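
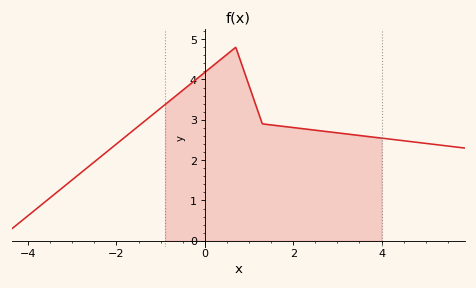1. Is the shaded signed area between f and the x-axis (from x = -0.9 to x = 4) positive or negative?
positive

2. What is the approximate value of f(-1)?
3.3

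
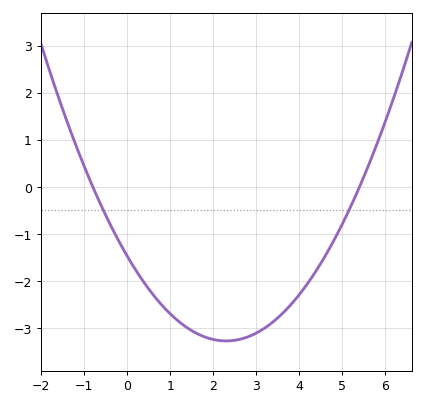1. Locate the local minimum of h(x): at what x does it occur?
2.2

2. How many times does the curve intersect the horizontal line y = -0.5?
2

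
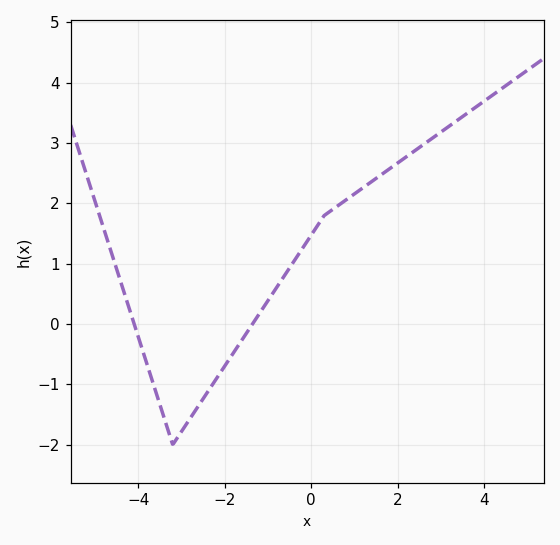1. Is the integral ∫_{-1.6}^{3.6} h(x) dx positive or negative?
positive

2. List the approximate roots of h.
-4.09, -1.36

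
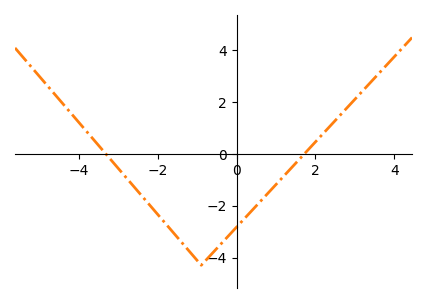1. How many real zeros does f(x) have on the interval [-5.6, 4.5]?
2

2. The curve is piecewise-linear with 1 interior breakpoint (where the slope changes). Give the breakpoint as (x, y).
(-0.9, -4.3)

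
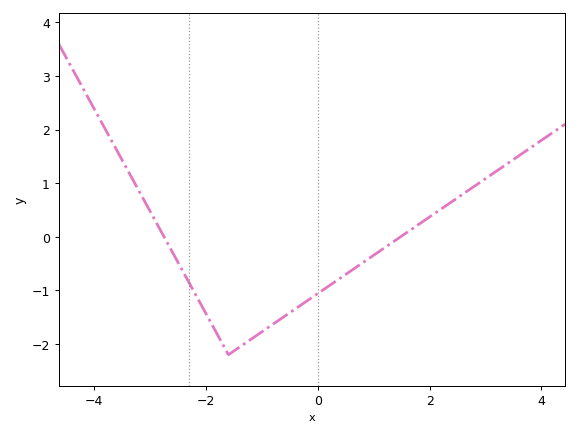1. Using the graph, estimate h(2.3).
0.586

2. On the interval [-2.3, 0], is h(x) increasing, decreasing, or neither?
neither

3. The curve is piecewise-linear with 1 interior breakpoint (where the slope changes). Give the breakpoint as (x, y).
(-1.6, -2.2)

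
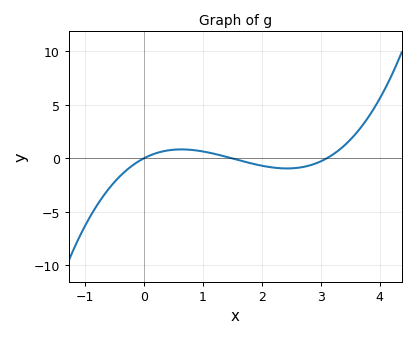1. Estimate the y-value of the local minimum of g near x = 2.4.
-0.939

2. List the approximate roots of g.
0, 1.5, 3.1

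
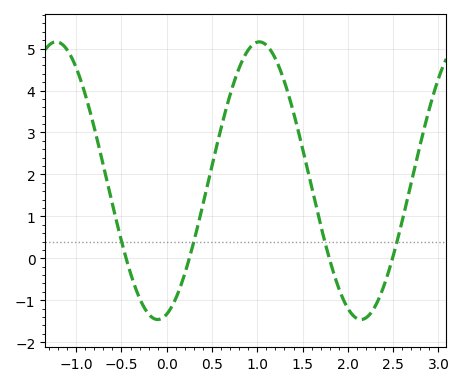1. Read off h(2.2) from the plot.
-1.42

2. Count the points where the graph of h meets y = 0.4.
4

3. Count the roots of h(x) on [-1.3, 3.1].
4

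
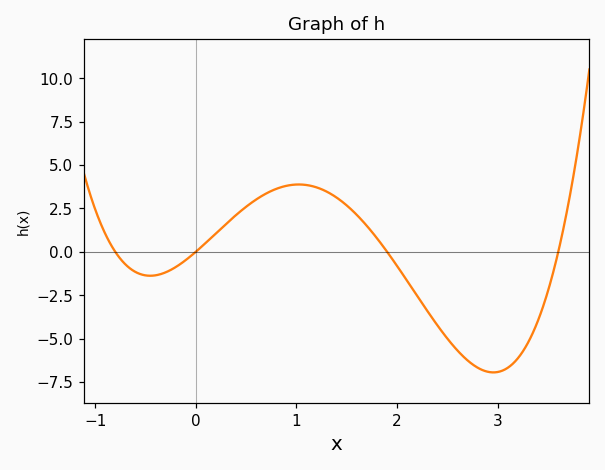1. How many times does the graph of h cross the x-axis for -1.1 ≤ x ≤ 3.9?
4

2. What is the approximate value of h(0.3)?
1.6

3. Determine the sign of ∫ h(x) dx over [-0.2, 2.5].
positive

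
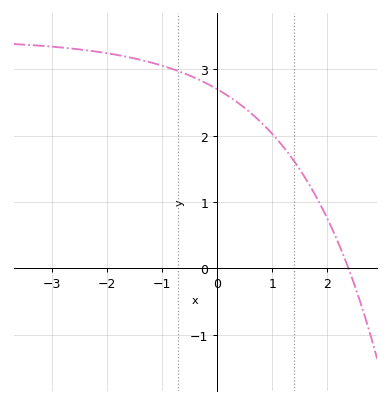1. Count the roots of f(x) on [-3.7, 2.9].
1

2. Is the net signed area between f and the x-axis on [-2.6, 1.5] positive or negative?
positive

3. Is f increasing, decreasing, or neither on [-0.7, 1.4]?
decreasing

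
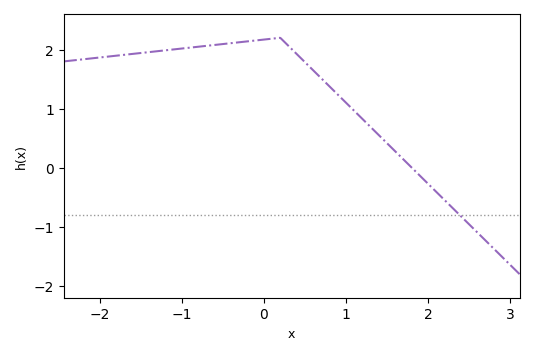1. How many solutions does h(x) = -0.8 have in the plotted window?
1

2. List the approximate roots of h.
1.8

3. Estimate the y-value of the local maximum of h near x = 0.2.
2.2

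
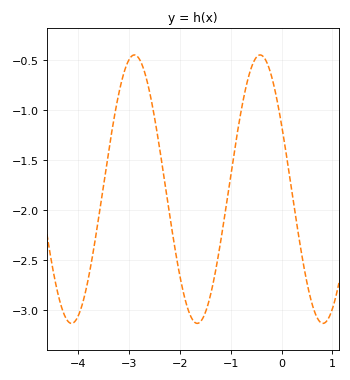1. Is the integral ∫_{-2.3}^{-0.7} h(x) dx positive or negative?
negative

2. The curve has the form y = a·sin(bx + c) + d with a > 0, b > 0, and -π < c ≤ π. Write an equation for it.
y = 1.34sin(2.5x + 2.6) - 1.79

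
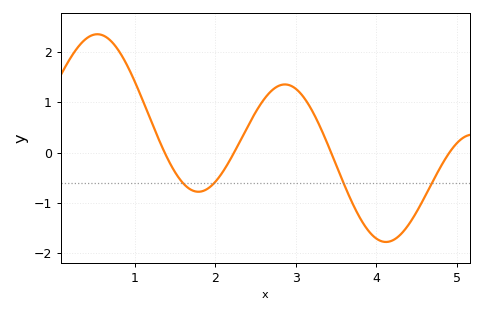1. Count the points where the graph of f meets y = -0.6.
4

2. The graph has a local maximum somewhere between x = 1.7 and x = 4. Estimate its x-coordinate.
2.86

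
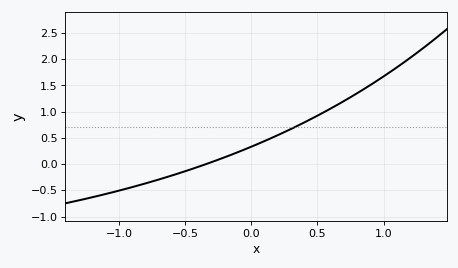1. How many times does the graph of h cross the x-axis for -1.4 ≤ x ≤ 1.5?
1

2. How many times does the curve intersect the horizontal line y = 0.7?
1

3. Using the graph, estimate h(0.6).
1.06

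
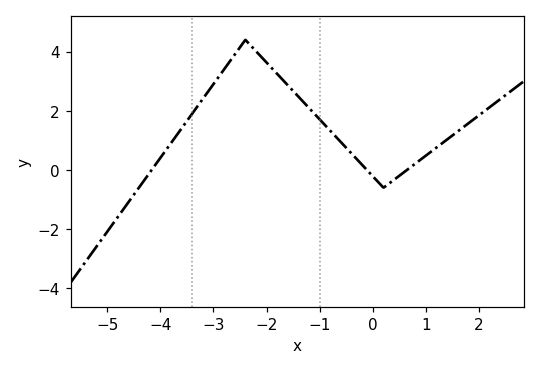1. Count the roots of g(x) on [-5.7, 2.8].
3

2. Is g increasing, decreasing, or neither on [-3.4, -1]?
neither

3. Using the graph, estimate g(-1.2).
2.09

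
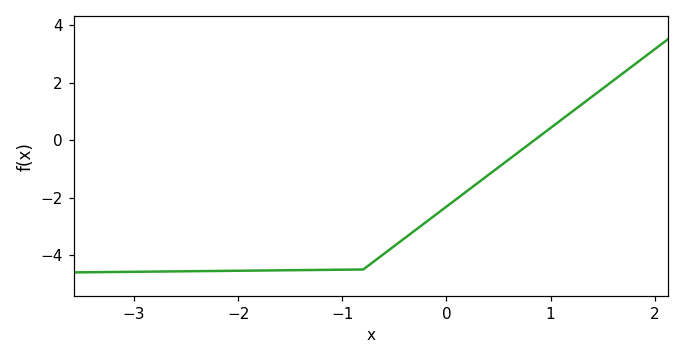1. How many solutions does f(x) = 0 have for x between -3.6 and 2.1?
1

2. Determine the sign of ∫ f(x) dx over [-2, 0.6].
negative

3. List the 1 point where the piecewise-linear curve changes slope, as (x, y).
(-0.8, -4.5)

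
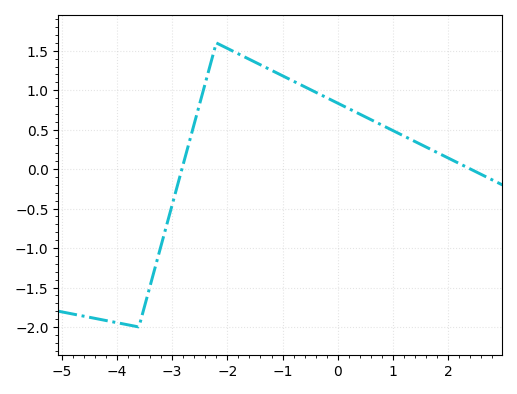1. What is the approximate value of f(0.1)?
0.8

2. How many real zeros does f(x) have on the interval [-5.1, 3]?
2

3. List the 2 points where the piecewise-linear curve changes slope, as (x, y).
(-3.6, -2); (-2.2, 1.6)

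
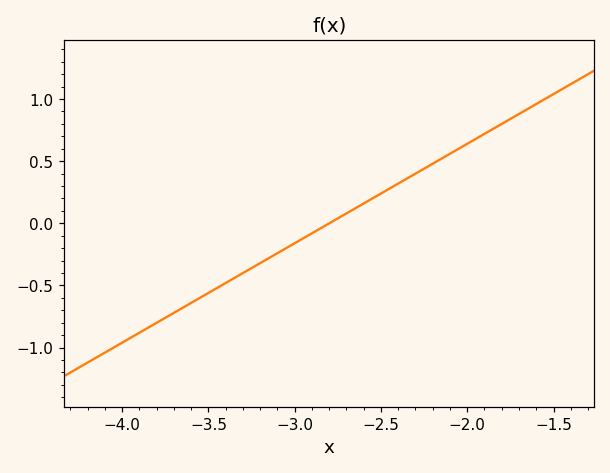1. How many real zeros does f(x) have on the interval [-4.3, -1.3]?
1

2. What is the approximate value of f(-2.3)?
0.4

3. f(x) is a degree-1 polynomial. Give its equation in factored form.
y = 0.8(x + 2.8)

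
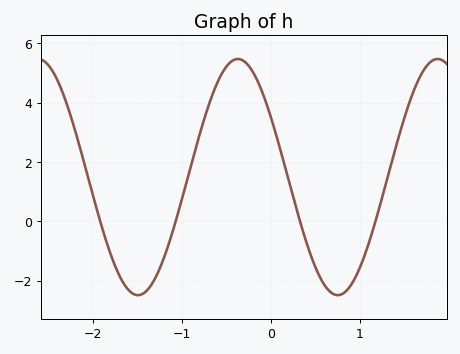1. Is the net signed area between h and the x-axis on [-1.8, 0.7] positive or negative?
positive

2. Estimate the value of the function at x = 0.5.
-1.6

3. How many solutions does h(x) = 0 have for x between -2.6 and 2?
4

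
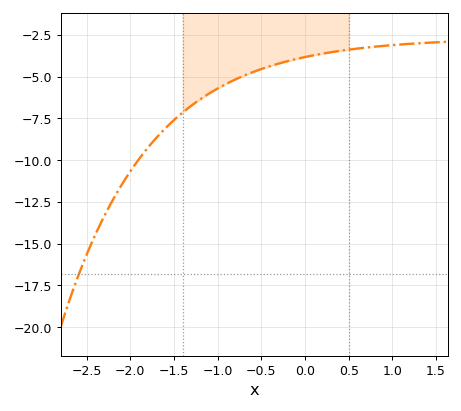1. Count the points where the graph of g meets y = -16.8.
1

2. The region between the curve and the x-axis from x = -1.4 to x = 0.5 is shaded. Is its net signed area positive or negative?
negative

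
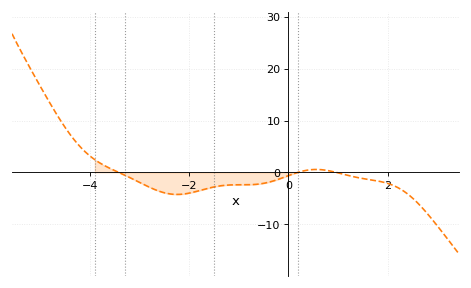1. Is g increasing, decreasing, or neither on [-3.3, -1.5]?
neither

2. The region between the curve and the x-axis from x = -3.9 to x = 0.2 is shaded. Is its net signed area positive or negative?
negative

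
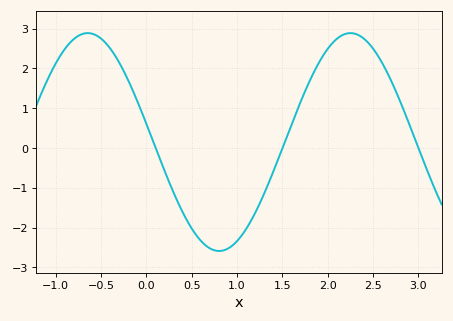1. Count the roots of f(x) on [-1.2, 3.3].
3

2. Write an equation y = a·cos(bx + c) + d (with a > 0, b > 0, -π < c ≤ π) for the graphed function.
y = 2.74cos(2.2x + 1.4) + 0.15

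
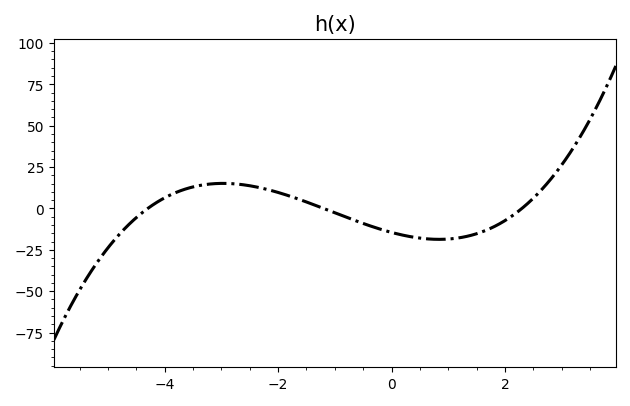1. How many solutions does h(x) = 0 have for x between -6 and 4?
3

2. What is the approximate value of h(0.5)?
-18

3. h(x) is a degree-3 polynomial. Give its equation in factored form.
y = 1.22(x + 4.3)(x + 1.2)(x - 2.3)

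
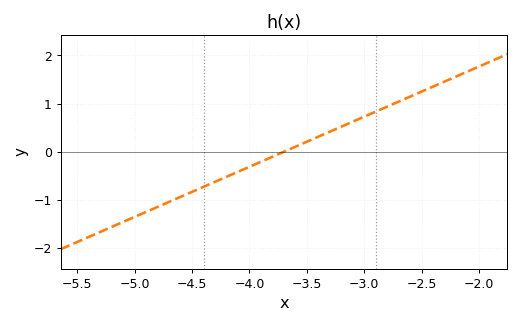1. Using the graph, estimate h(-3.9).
-0.2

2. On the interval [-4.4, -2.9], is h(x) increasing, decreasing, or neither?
increasing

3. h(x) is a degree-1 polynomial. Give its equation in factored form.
y = 1.04(x + 3.7)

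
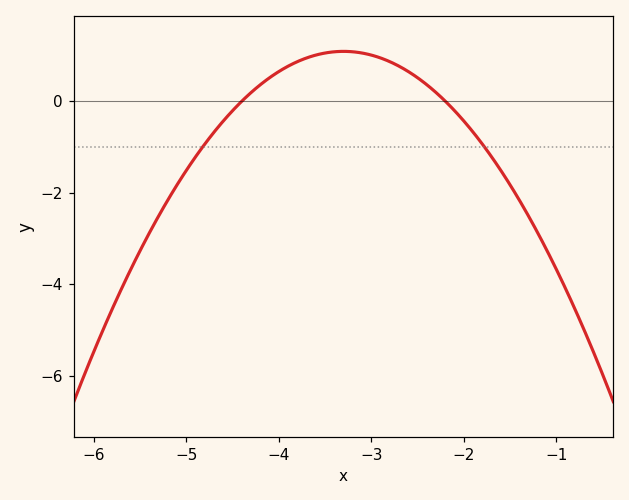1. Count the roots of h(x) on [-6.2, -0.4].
2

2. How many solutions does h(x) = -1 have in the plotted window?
2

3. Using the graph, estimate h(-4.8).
-1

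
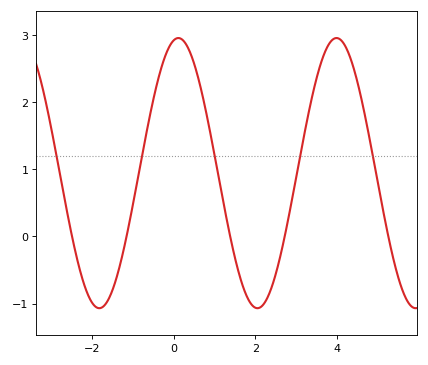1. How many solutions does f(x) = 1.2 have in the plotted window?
5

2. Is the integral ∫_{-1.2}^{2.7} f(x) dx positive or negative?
positive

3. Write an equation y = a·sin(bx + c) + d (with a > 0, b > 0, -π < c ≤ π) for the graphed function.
y = 2.01sin(1.6x + 1.4) + 0.94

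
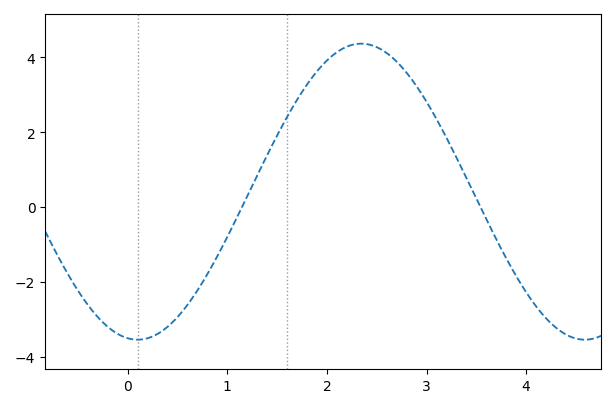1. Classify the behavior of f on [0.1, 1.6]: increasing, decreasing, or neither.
increasing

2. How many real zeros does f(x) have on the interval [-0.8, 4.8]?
2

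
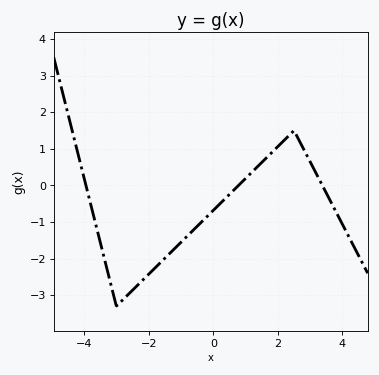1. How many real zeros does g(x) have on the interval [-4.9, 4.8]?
3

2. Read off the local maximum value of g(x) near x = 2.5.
1.5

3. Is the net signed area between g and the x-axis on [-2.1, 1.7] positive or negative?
negative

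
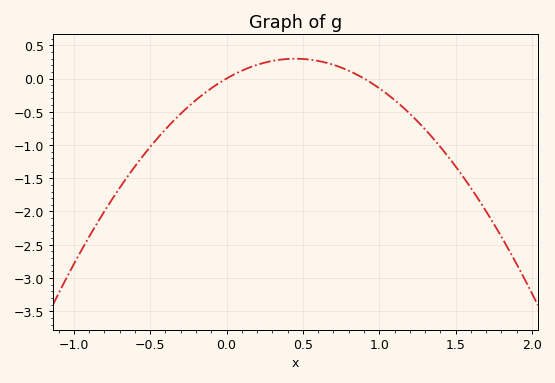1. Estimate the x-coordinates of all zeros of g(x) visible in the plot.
0, 0.9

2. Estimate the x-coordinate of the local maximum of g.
0.45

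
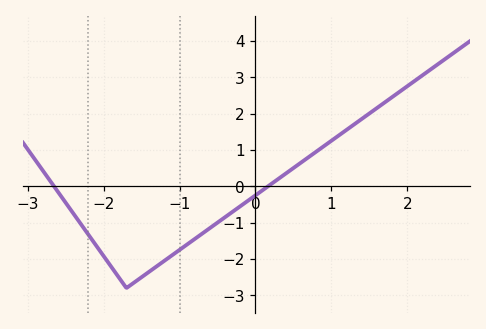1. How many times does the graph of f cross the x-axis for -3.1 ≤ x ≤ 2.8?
2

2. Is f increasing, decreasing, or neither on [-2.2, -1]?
neither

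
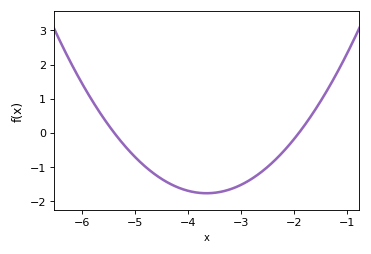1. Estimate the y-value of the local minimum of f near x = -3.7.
-1.78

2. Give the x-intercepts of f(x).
-5.4, -1.9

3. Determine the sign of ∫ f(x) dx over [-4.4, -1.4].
negative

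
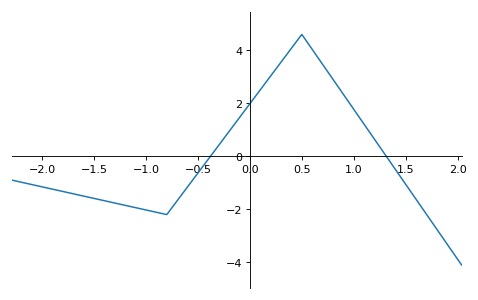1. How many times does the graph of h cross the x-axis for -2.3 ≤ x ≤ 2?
2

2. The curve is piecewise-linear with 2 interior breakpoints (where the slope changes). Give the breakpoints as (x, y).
(-0.8, -2.2); (0.5, 4.6)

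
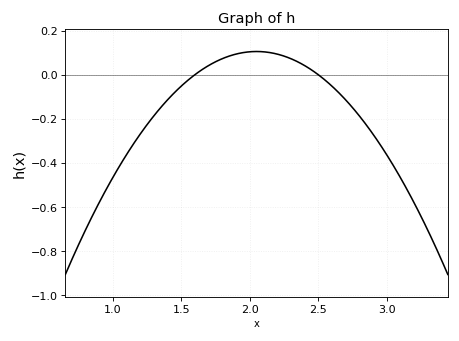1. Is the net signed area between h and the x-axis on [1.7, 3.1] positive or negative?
negative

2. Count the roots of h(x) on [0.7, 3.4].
2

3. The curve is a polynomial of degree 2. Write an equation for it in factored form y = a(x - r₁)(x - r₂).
y = -0.52(x - 1.6)(x - 2.5)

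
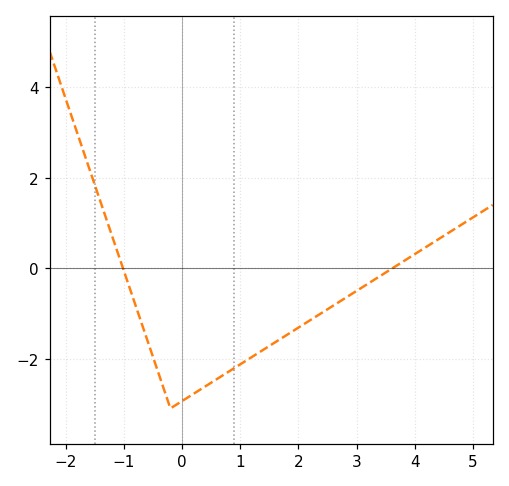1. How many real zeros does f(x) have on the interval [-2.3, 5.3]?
2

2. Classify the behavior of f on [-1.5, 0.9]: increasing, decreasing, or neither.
neither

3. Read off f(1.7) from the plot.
-1.6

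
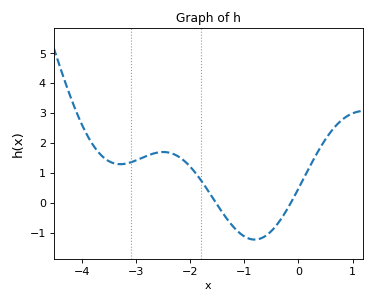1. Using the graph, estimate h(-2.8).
1.6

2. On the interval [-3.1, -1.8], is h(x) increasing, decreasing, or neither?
neither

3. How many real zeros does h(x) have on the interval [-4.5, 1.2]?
2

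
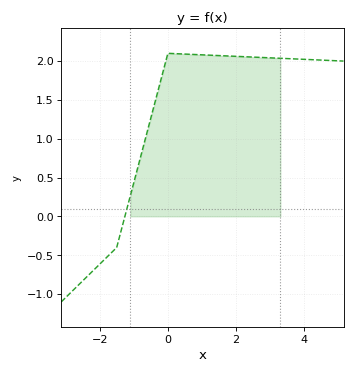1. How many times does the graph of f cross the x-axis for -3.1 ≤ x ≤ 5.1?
1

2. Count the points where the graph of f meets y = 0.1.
1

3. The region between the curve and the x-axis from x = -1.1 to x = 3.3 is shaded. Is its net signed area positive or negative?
positive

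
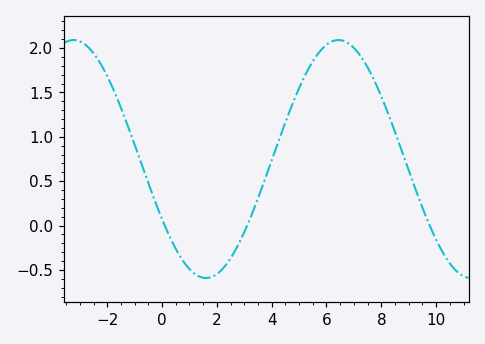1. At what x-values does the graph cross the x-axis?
0, 3.2, 9.8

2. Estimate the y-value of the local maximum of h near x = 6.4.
2.1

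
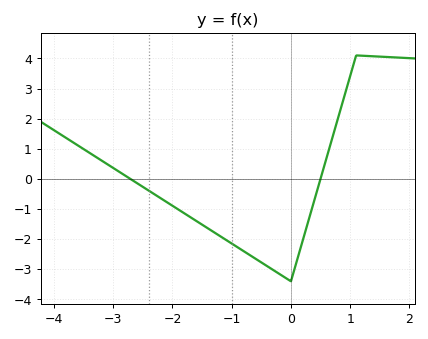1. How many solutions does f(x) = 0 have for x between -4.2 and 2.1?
2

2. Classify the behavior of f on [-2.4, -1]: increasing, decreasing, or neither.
decreasing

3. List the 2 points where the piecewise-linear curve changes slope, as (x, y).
(0, -3.4); (1.1, 4.1)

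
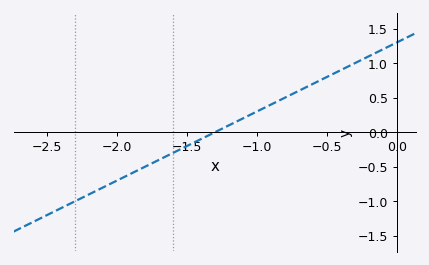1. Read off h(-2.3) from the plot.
-1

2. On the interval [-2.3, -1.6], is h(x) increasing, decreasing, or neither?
increasing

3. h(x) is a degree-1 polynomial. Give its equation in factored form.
y = 1(x + 1.3)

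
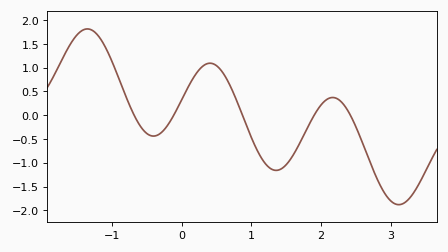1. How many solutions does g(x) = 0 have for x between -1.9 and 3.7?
5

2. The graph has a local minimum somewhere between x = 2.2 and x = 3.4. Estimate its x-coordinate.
3.1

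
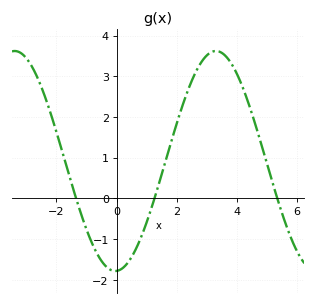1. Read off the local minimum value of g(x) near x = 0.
-1.8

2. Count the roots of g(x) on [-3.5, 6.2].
3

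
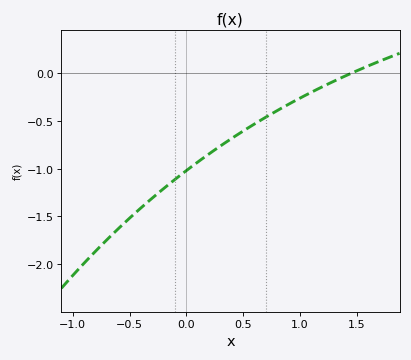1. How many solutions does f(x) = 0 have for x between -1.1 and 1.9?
1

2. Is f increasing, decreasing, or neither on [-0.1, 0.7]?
increasing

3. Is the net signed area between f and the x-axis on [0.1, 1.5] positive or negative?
negative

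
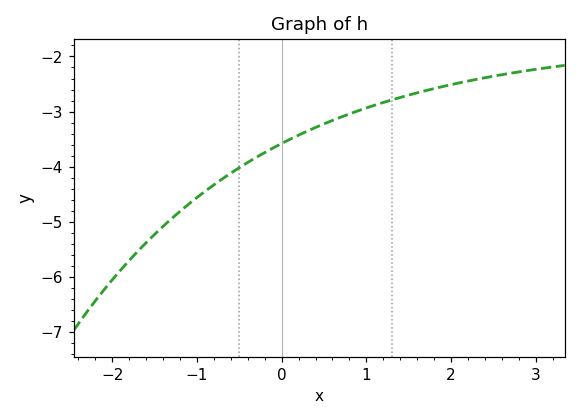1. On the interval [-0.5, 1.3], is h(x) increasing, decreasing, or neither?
increasing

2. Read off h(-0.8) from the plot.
-4.3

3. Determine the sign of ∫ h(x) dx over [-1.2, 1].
negative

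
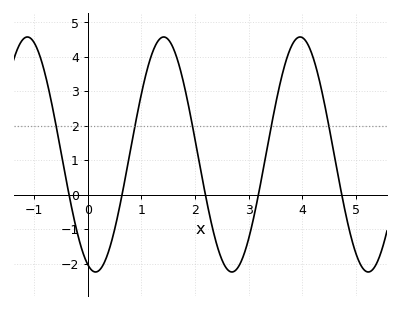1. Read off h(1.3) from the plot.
4.44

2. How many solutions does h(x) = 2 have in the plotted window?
5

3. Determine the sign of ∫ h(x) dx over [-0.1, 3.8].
positive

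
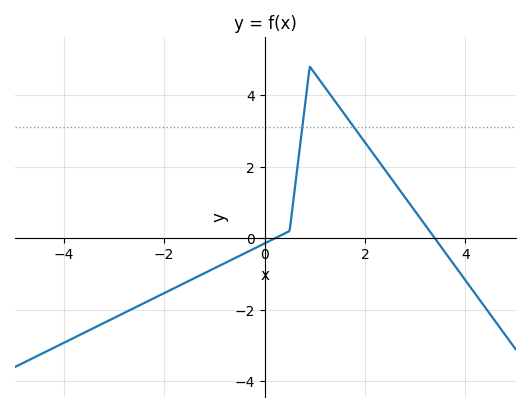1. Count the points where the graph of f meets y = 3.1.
2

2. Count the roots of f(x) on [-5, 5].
2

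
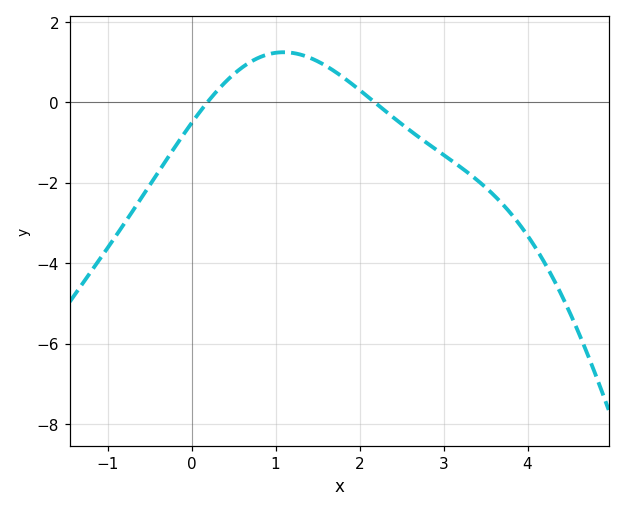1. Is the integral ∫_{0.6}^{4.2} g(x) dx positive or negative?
negative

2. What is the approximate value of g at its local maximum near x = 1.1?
1.2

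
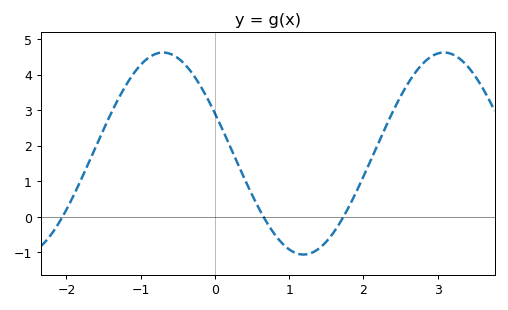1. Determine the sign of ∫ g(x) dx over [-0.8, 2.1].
positive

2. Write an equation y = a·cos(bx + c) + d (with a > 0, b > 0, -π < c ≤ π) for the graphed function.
y = 2.84cos(1.7x + 1.2) + 1.78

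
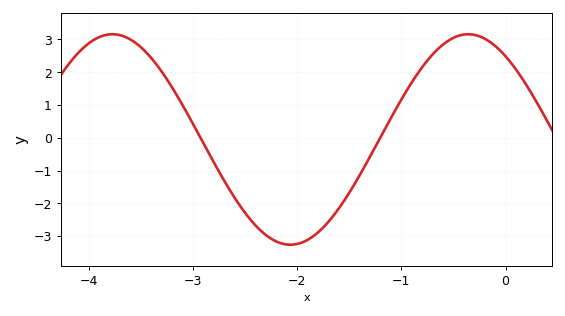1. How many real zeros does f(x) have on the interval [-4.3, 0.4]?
2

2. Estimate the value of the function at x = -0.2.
3.02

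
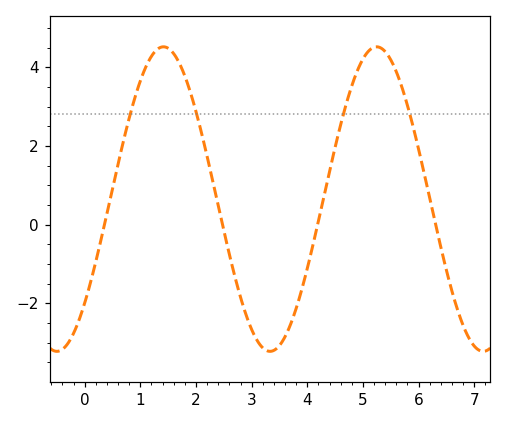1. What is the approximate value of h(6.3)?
0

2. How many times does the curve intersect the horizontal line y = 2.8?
4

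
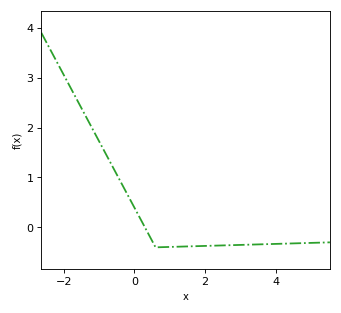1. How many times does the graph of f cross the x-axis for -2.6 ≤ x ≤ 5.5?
1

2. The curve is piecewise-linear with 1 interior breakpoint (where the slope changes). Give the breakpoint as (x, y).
(0.6, -0.4)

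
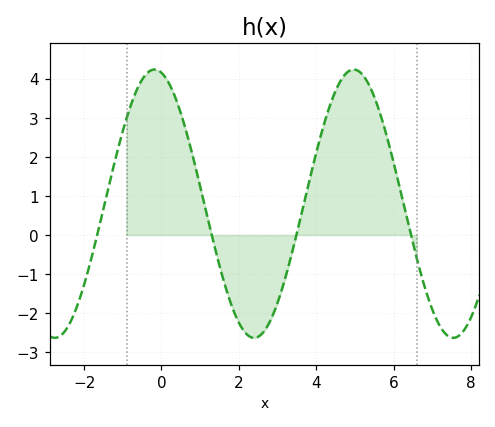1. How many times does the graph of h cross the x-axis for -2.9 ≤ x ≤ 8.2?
4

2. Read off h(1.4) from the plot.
-0.4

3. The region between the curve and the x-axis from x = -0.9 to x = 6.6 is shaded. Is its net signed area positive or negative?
positive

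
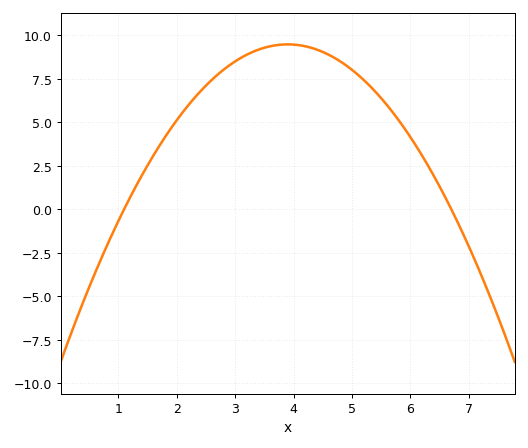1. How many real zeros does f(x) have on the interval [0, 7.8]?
2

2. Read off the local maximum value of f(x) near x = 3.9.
9.49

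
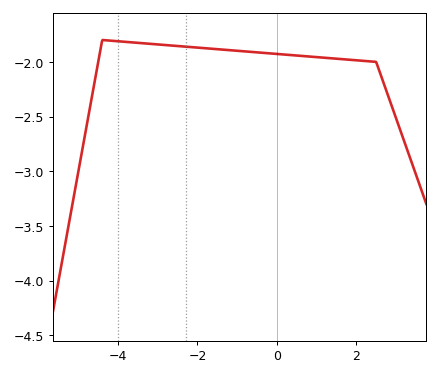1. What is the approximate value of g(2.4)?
-2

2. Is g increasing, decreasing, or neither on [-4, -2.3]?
decreasing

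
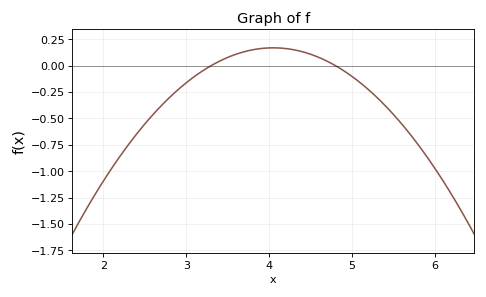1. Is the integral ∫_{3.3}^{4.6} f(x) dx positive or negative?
positive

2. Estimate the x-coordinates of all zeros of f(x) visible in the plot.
3.3, 4.8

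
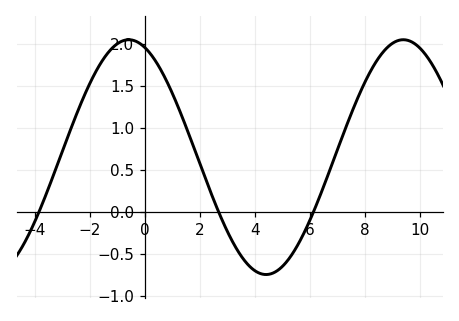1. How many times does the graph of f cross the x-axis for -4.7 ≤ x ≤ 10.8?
3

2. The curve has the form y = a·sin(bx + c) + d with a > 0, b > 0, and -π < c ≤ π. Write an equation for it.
y = 1.4sin(0.63x + 1.9) + 0.65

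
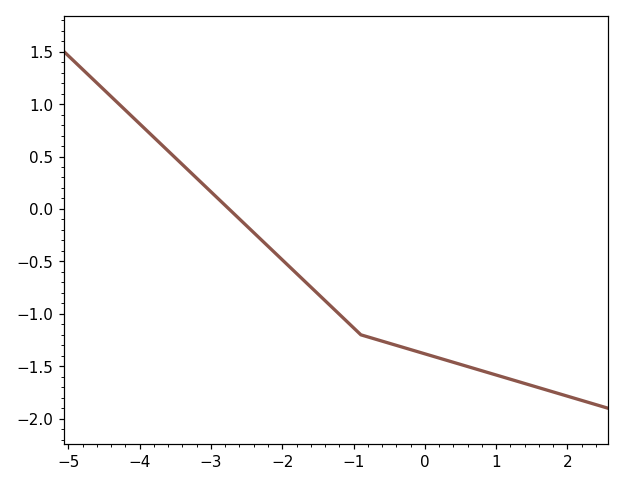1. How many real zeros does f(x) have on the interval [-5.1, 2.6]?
1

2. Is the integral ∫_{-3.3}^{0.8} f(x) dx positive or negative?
negative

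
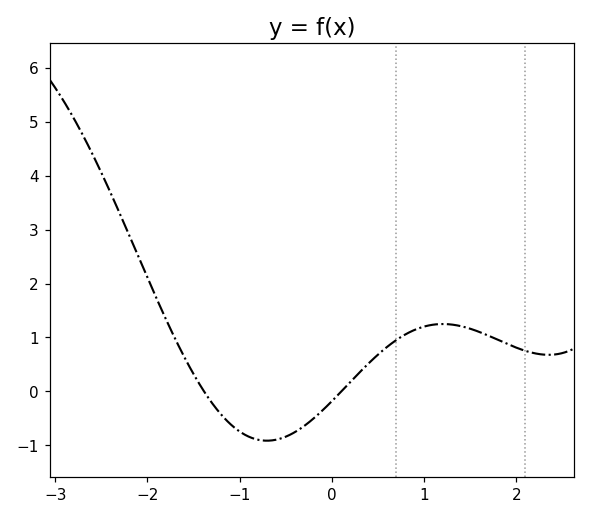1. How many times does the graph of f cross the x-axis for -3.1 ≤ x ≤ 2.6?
2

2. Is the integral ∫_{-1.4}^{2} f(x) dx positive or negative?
positive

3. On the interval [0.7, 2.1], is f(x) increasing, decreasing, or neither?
neither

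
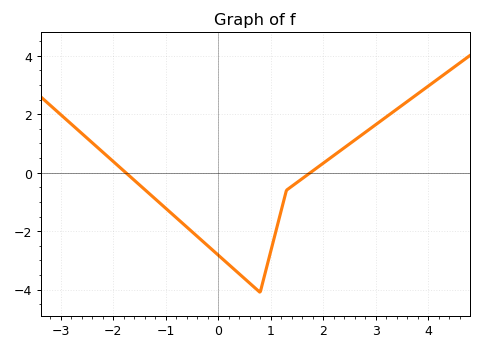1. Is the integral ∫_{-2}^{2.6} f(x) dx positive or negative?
negative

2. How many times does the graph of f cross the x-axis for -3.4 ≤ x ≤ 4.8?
2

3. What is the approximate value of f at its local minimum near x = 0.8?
-4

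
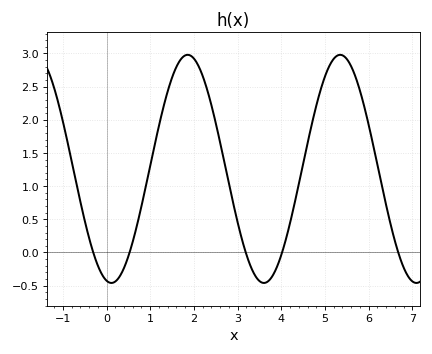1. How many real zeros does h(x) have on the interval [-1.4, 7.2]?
5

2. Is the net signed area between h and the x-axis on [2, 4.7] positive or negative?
positive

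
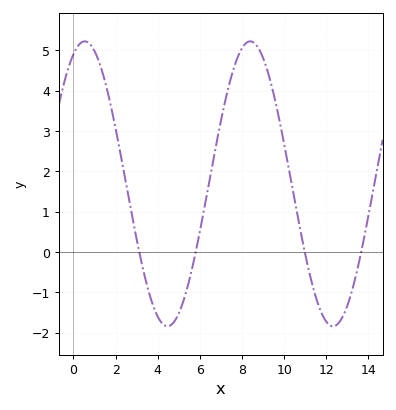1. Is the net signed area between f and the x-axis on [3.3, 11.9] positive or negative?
positive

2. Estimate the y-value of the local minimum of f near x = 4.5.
-1.8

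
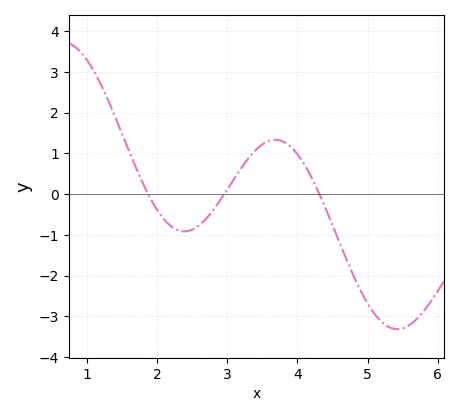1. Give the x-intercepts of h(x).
1.9, 3, 4.3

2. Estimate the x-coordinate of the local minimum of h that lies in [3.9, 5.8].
5.4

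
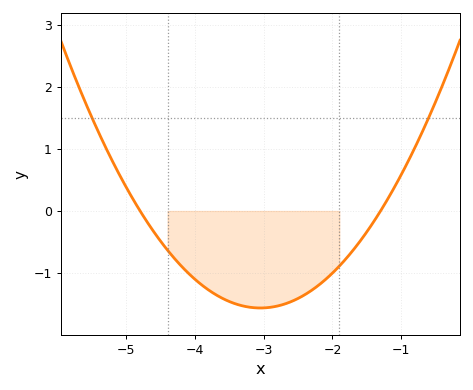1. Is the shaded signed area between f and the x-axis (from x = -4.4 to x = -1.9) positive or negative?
negative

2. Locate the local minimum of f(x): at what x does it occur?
-3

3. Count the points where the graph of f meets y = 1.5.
2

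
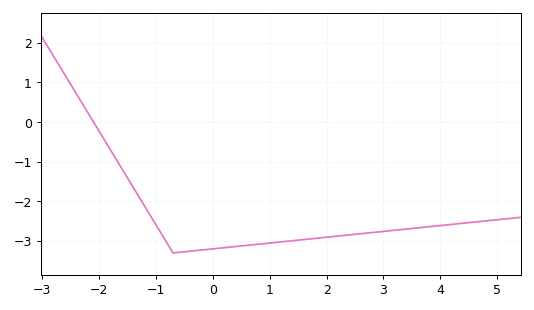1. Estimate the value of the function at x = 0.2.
-3.17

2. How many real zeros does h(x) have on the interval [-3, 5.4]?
1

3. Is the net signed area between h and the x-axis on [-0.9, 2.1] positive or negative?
negative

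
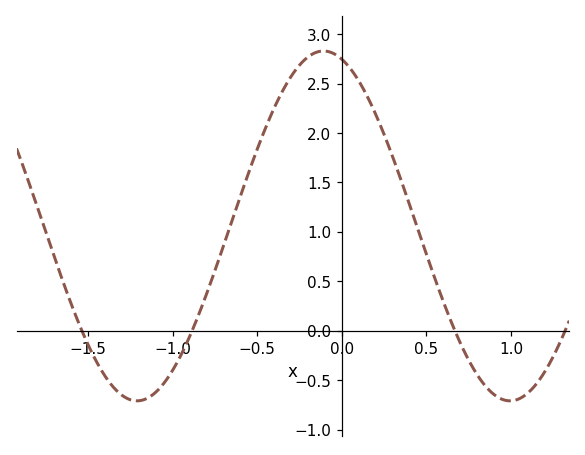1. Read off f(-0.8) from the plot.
0.371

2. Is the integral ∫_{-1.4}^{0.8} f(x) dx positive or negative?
positive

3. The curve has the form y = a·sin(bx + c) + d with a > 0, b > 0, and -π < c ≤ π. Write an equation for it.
y = 1.77sin(2.85x + 1.88) + 1.06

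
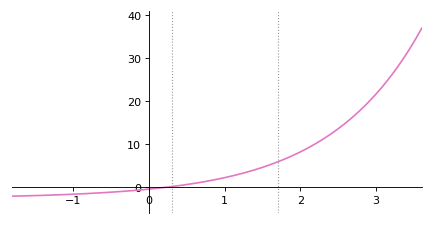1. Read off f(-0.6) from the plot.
-1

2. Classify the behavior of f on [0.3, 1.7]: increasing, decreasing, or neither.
increasing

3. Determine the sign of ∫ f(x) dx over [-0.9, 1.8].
positive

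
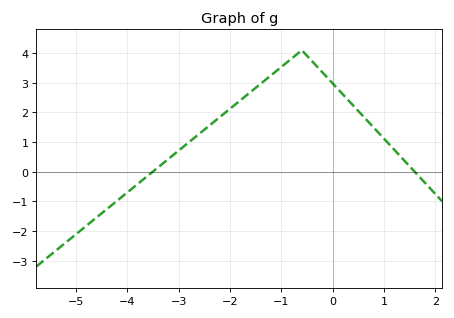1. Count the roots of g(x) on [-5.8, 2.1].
2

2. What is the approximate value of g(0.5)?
2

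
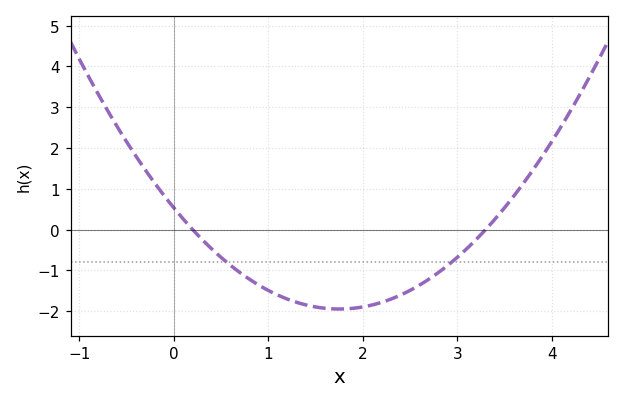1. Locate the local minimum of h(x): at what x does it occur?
1.7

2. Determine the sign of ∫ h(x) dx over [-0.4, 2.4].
negative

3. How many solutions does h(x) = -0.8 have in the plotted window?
2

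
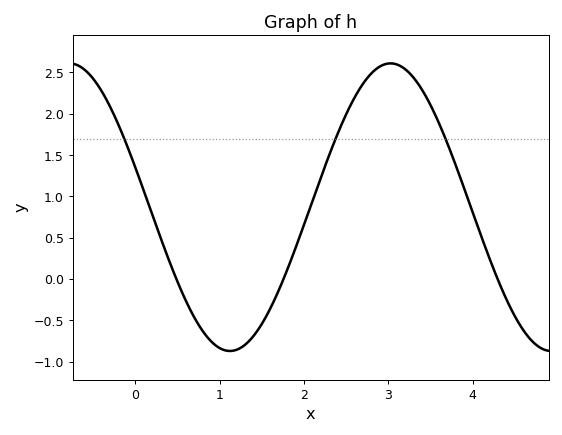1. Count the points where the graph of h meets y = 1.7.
3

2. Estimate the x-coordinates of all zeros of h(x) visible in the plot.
0.487, 1.76, 4.3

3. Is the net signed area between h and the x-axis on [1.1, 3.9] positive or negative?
positive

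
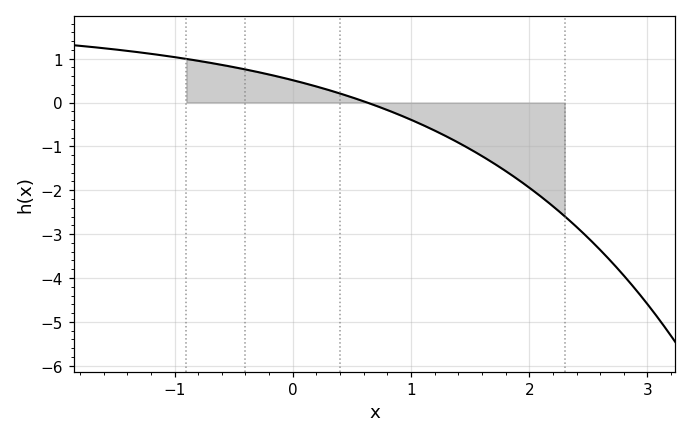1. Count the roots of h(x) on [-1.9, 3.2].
1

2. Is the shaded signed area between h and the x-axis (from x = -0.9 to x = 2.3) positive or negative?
negative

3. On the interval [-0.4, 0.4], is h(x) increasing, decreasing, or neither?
decreasing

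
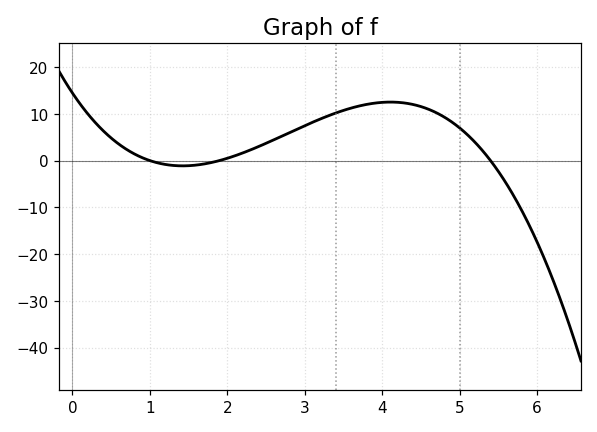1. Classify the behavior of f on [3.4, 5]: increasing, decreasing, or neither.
neither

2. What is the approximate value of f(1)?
0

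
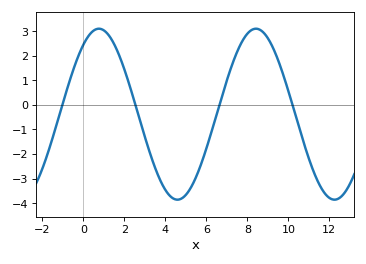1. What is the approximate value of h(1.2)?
2.9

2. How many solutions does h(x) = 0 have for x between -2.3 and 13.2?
4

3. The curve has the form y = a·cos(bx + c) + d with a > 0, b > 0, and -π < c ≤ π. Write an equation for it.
y = 3.48cos(0.82x - 0.62) - 0.38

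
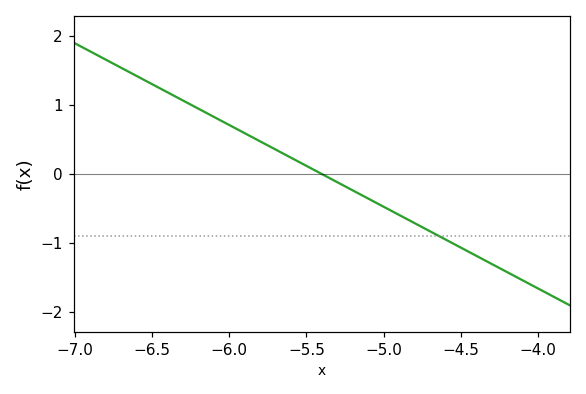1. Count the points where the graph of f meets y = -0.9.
1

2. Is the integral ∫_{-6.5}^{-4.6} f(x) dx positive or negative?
positive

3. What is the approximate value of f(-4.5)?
-1.06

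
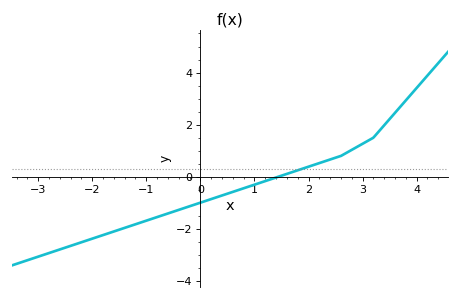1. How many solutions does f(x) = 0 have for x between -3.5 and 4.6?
1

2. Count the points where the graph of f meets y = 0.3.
1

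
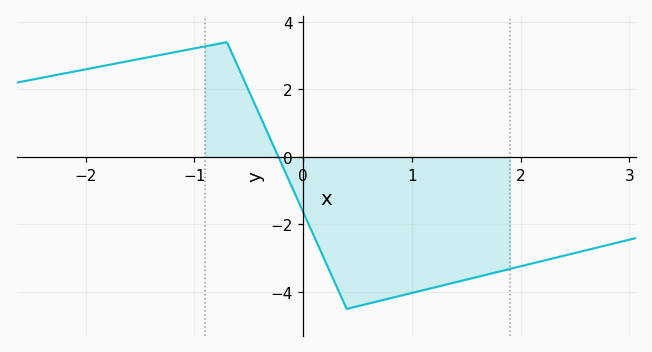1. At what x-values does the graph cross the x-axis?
-0.227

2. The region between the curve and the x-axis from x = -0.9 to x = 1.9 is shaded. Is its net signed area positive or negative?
negative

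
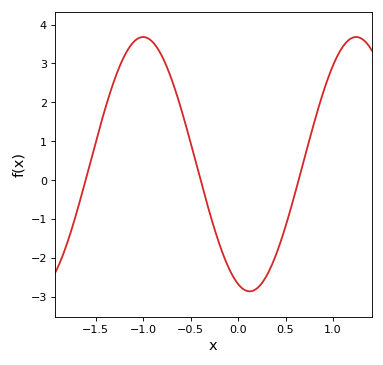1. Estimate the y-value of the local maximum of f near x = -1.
3.7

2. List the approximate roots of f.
-1.6, -0.4, 0.65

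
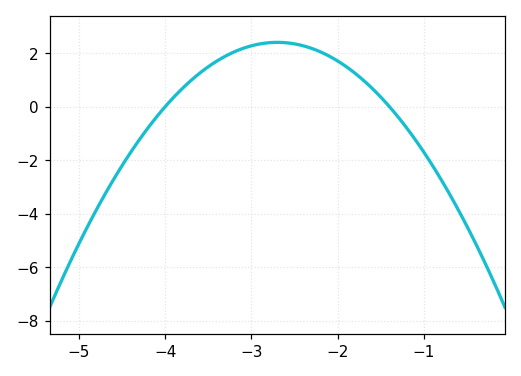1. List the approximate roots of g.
-4, -1.4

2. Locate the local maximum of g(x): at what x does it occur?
-2.7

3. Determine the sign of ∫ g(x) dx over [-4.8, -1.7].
positive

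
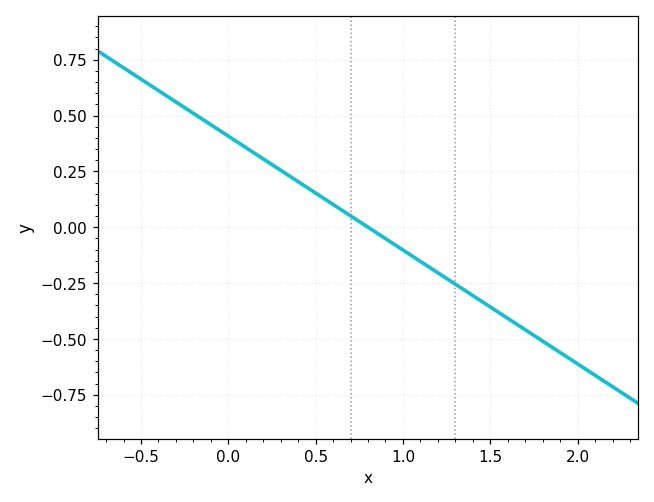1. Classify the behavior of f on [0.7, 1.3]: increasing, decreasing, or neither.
decreasing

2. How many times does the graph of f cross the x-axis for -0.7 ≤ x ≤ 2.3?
1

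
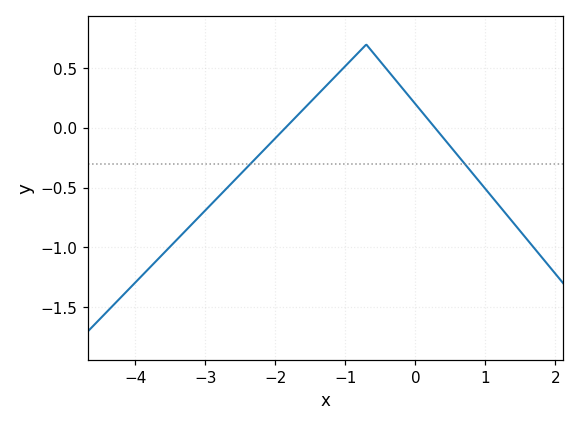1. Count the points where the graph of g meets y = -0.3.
2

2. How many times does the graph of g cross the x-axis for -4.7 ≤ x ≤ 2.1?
2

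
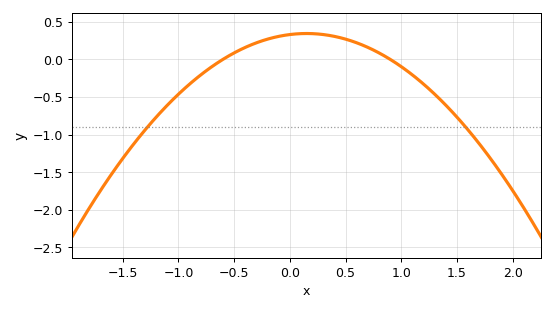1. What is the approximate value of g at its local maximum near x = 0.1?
0.343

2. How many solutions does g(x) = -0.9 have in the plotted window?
2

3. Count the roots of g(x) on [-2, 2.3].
2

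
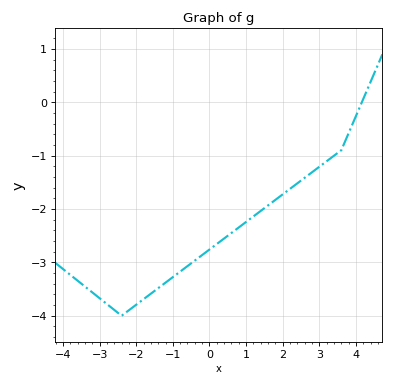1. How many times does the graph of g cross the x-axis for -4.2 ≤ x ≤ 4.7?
1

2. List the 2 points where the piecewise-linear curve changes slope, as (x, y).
(-2.4, -4); (3.6, -0.9)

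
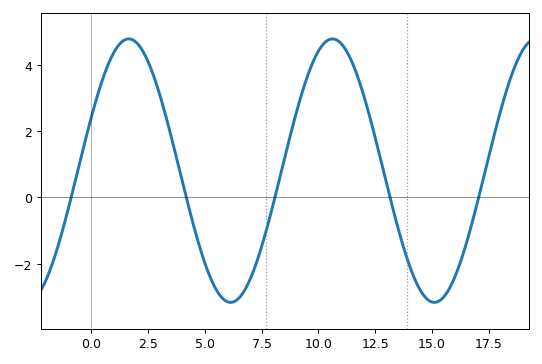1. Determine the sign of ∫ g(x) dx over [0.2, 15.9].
positive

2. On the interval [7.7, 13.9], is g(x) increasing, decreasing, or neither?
neither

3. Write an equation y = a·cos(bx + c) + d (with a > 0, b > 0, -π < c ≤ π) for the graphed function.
y = 3.98cos(0.7x - 1.1) + 0.81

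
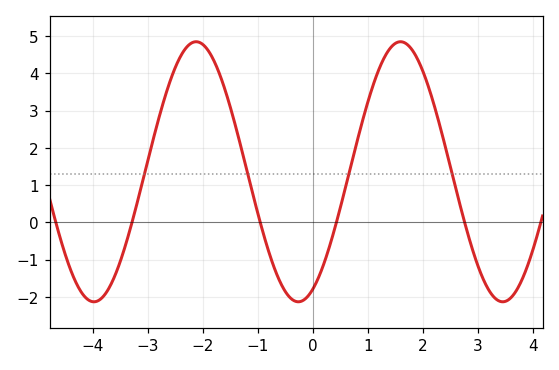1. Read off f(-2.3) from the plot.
4.7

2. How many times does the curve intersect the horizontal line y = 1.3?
4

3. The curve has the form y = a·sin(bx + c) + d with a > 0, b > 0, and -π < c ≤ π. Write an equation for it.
y = 3.49sin(1.69x - 1.12) + 1.36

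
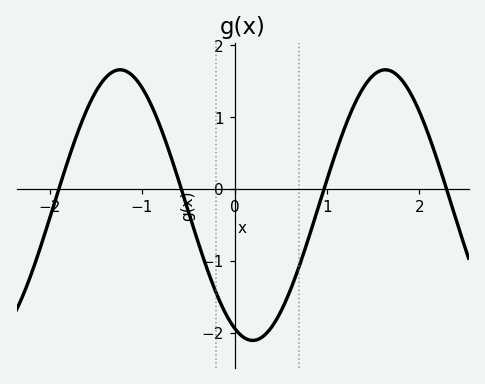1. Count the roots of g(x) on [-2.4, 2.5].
4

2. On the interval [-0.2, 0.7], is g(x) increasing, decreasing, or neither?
neither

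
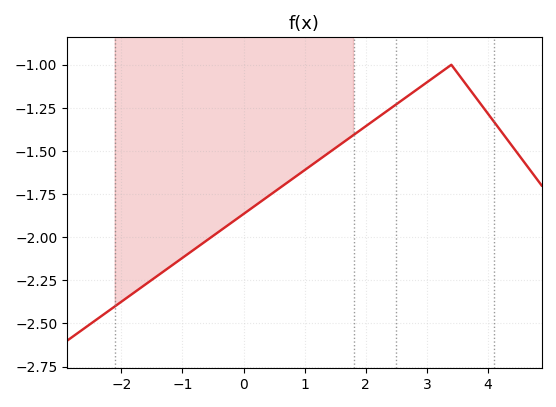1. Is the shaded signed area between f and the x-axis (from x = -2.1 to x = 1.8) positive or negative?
negative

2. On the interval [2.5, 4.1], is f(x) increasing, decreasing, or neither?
neither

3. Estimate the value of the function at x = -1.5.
-2.25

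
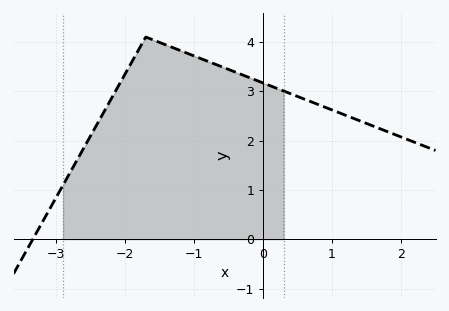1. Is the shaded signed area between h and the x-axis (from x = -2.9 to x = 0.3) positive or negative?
positive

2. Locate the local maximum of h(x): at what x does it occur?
-1.7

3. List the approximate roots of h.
-3.3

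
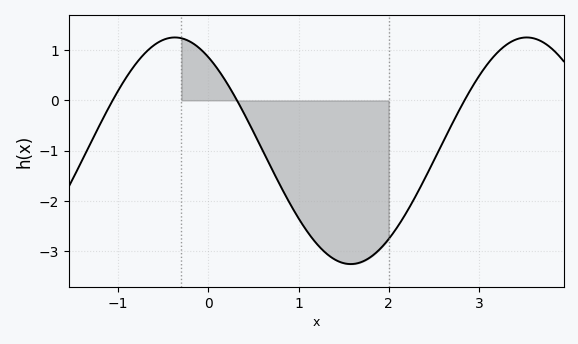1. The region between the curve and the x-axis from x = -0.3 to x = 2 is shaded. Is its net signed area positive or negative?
negative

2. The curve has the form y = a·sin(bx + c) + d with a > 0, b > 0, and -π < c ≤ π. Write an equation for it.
y = 2.25sin(1.61x + 2.17) - 1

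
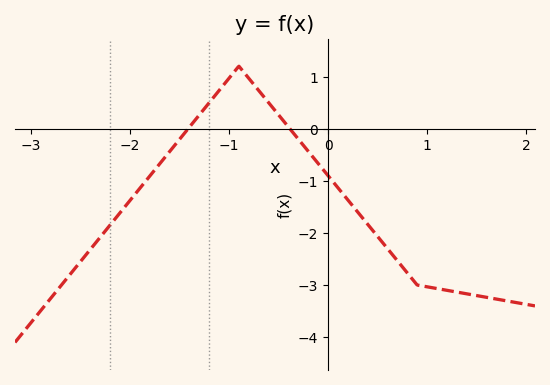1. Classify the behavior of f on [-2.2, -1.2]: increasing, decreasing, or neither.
increasing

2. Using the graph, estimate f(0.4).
-1.8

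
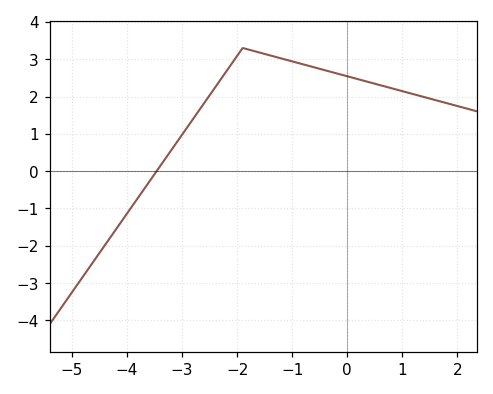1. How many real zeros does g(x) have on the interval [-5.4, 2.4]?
1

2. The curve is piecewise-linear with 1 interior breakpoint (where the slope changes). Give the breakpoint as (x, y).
(-1.9, 3.3)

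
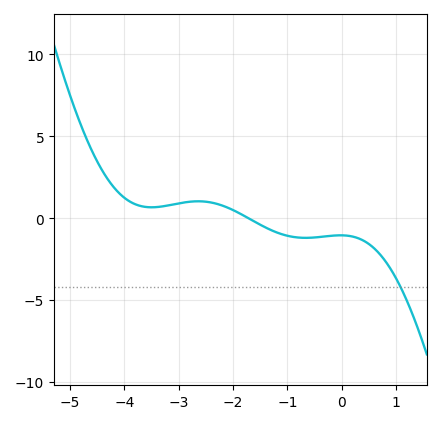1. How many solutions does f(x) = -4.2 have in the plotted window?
1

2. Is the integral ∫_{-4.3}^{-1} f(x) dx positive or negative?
positive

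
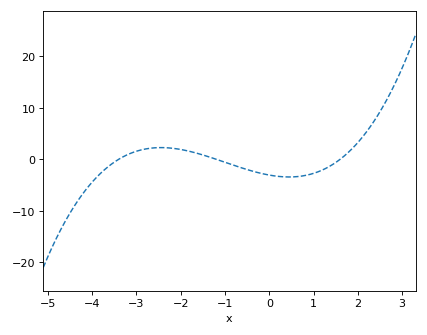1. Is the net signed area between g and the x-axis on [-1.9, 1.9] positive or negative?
negative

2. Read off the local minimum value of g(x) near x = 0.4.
-3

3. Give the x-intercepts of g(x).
-3.4, -1.2, 1.6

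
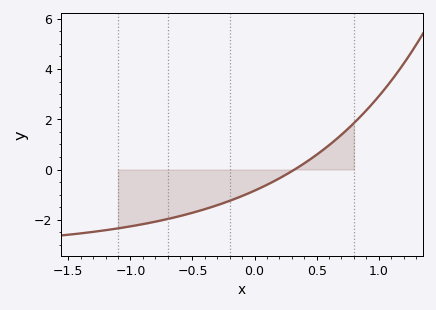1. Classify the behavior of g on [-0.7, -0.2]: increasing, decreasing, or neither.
increasing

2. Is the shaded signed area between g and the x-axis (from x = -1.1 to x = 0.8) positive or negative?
negative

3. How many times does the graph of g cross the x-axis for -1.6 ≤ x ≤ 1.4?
1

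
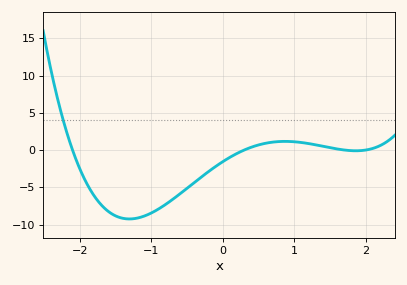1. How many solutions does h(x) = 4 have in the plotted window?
1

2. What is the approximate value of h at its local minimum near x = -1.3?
-9.25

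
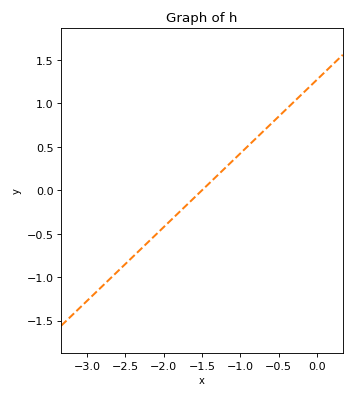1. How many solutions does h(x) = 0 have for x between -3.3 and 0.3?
1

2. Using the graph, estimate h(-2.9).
-1.19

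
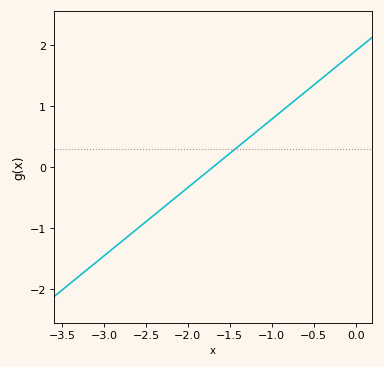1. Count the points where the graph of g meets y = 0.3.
1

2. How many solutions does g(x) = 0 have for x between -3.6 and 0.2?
1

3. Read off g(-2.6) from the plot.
-1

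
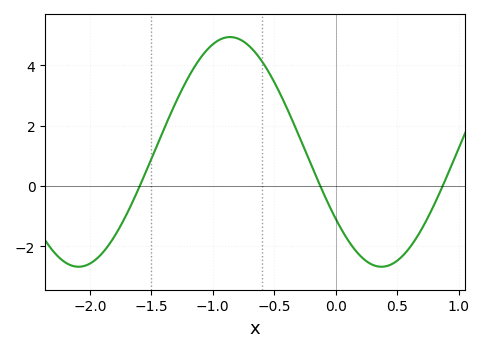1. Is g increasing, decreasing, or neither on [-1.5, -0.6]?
neither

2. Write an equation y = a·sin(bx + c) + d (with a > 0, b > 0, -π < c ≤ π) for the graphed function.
y = 3.81sin(2.5x - 2.5) + 1.13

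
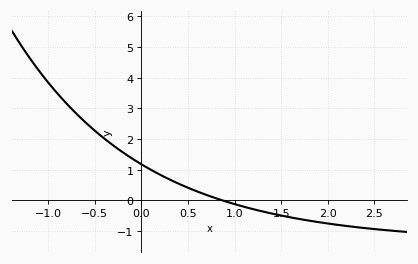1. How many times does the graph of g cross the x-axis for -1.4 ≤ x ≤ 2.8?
1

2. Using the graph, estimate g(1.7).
-0.606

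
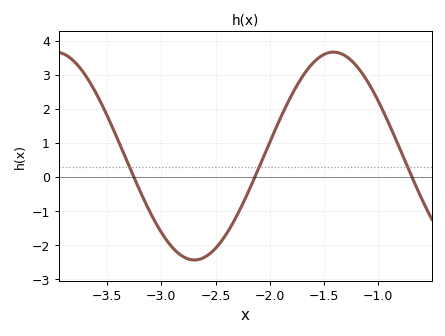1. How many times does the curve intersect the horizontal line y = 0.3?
3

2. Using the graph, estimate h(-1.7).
2.9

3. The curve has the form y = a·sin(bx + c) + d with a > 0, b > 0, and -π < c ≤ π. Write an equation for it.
y = 3.05sin(2.5x - 1.2) + 0.61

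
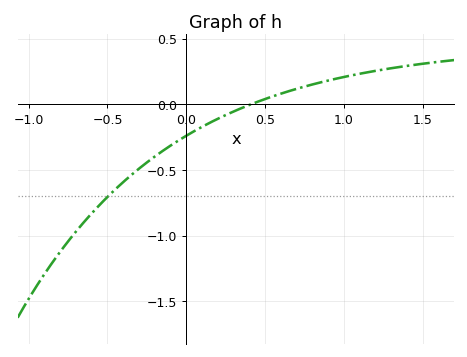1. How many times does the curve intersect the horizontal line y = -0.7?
1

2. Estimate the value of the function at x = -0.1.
-0.3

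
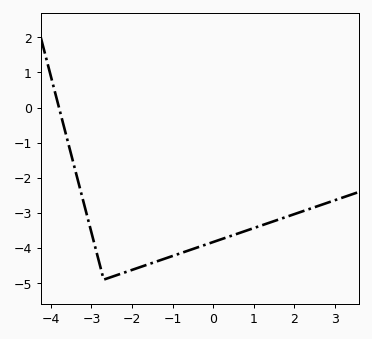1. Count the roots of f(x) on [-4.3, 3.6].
1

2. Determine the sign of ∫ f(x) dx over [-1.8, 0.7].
negative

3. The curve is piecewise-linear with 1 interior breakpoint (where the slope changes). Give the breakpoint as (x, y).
(-2.7, -4.9)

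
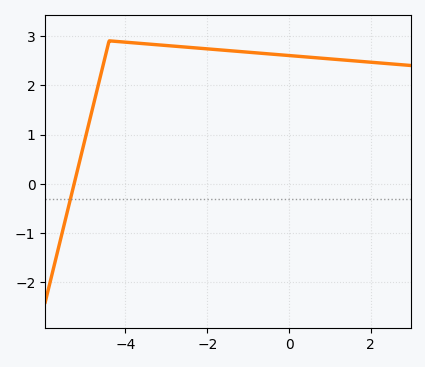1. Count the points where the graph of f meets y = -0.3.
1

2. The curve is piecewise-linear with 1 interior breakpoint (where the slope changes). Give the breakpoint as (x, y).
(-4.4, 2.9)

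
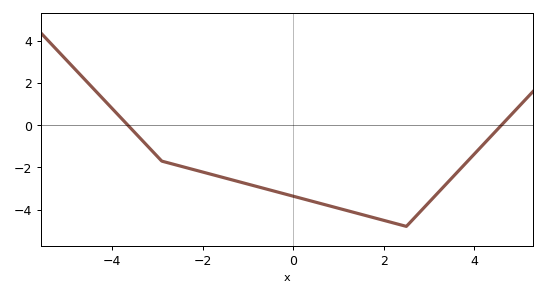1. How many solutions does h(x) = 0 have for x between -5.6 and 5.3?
2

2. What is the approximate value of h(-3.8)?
0.353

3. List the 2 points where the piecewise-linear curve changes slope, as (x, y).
(-2.9, -1.7); (2.5, -4.8)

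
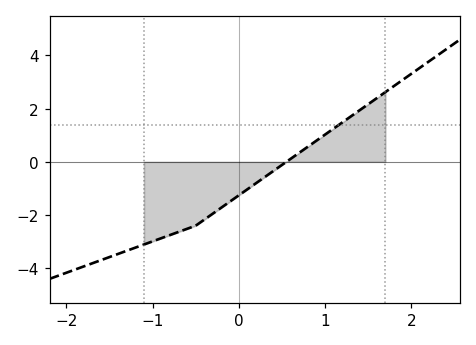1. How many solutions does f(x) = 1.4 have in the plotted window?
1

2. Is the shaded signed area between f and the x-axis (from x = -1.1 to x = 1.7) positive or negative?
negative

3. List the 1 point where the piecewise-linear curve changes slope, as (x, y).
(-0.5, -2.4)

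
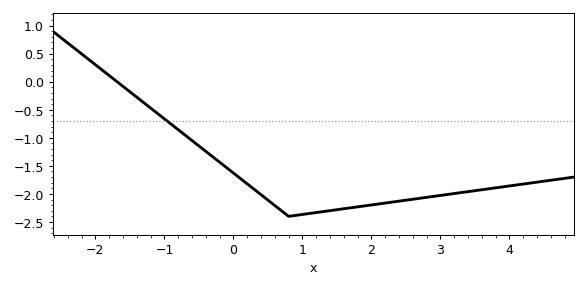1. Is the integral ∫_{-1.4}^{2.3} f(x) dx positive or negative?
negative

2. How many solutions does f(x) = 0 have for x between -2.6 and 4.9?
1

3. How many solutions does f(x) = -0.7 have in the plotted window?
1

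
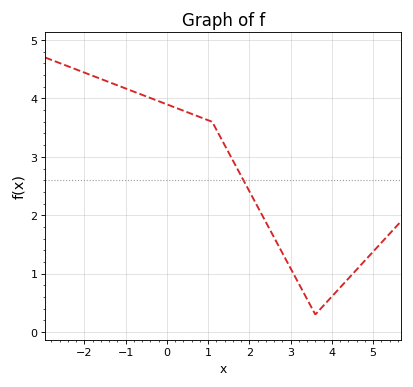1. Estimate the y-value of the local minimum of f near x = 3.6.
0.3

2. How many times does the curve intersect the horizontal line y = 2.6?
1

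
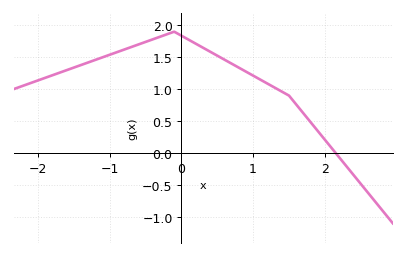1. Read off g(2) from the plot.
0.2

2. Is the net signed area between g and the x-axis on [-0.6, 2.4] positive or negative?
positive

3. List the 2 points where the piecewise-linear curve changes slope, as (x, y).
(-0.1, 1.9); (1.5, 0.9)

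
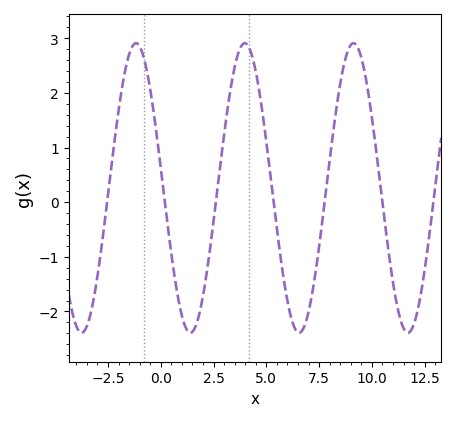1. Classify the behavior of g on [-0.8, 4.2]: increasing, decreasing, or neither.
neither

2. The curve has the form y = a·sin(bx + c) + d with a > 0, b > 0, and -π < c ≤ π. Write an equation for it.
y = 2.65sin(1.2x + 3) + 0.26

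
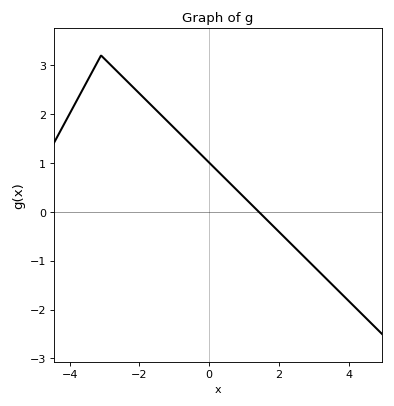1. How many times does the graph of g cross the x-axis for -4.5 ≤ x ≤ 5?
1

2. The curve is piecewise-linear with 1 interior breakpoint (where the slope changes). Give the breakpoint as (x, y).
(-3.1, 3.2)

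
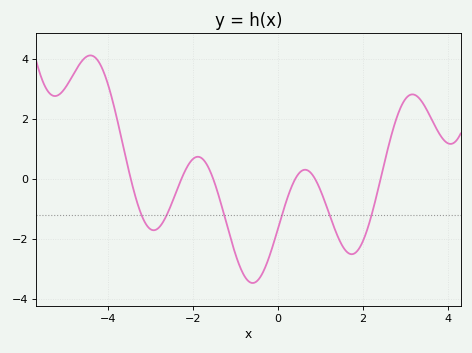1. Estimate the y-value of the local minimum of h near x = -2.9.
-1.71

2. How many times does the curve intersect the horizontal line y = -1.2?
6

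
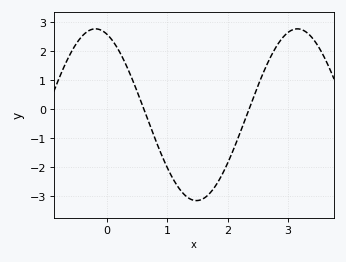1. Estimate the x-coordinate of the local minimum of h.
1.49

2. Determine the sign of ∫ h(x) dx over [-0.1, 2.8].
negative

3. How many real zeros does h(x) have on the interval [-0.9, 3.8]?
2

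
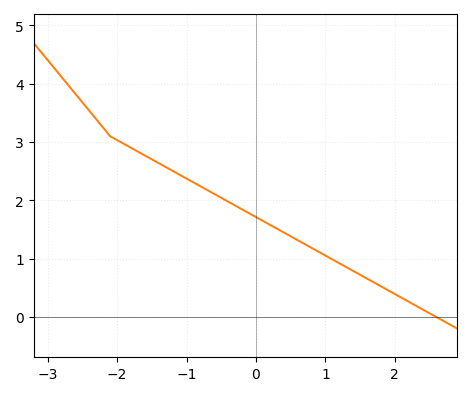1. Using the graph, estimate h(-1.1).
2.4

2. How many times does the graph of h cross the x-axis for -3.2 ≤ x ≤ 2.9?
1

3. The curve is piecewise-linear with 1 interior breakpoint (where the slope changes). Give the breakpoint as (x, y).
(-2.1, 3.1)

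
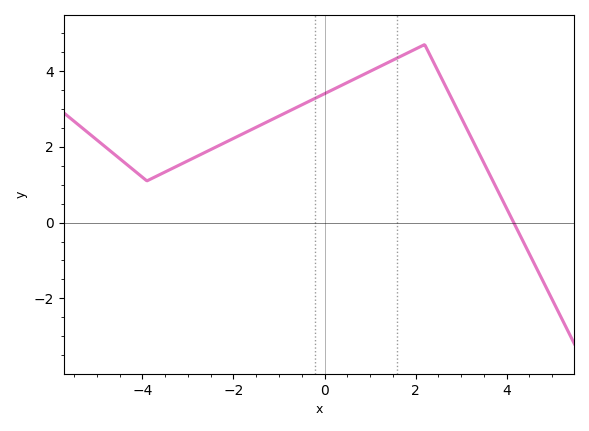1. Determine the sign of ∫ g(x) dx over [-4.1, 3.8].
positive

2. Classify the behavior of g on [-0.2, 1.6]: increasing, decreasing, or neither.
increasing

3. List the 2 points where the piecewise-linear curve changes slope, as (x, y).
(-3.9, 1.1); (2.2, 4.7)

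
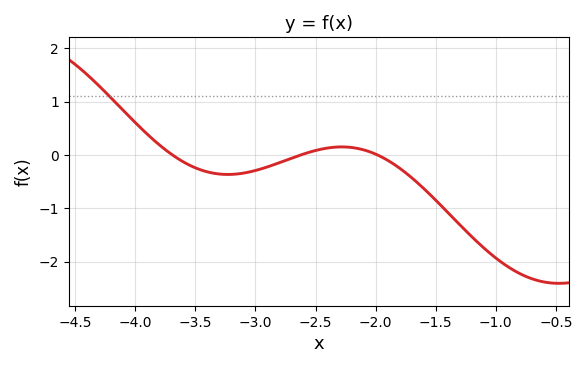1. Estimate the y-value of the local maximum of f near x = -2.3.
0.2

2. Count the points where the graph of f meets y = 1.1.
1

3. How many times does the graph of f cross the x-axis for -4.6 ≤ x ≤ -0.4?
3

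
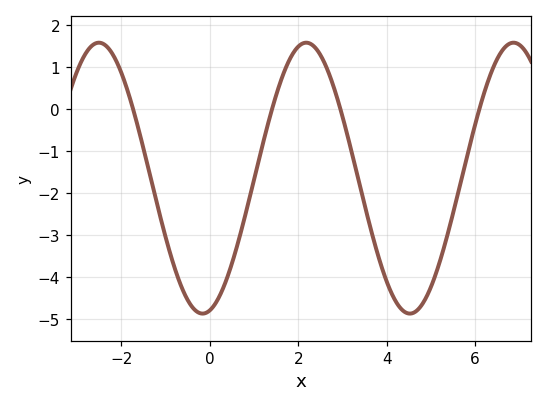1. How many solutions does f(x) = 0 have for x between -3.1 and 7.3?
4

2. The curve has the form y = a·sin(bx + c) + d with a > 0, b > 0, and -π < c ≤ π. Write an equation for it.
y = 3.23sin(1.3x - 1.4) - 1.65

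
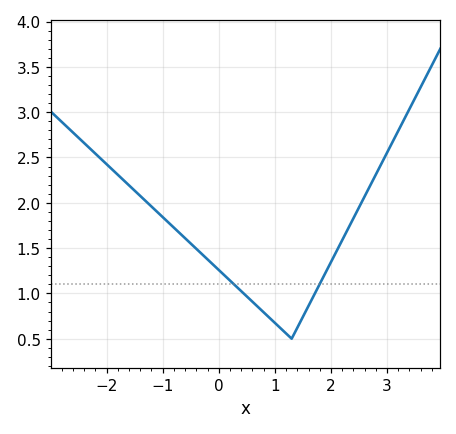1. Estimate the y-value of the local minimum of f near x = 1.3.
0.5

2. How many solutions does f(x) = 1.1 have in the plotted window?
2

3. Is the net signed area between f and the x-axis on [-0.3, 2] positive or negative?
positive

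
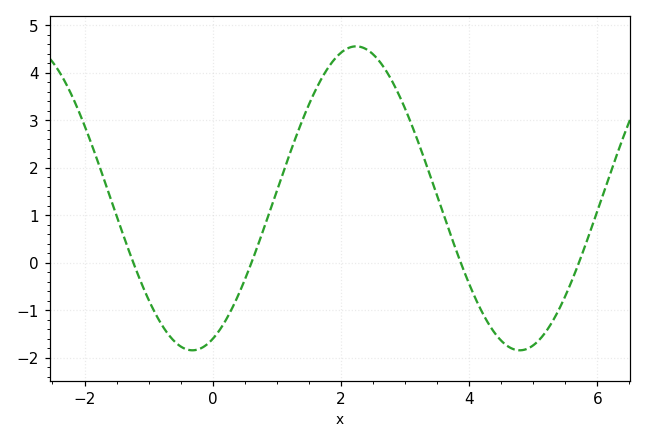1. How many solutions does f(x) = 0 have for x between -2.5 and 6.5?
4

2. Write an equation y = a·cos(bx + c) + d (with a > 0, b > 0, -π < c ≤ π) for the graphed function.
y = 3.2cos(1.23x - 2.75) + 1.36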